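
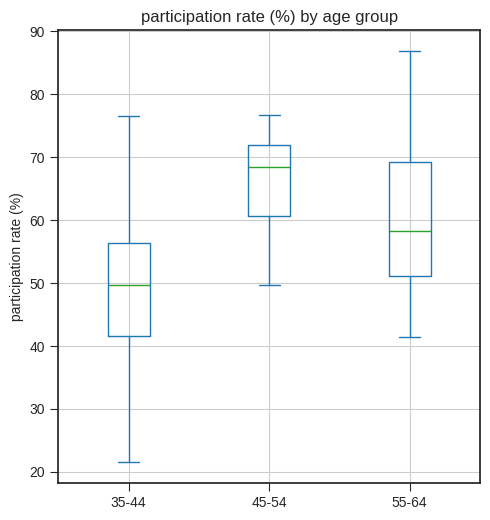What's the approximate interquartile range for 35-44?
Q3 ≈ 56, Q1 ≈ 42; IQR ≈ 14.

≈ 14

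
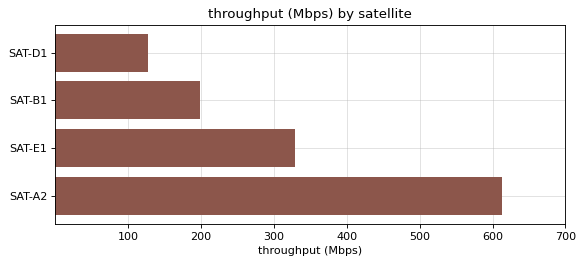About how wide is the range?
≈ 500

Max SAT-A2 ≈ 600, min SAT-D1 ≈ 100; range ≈ 500.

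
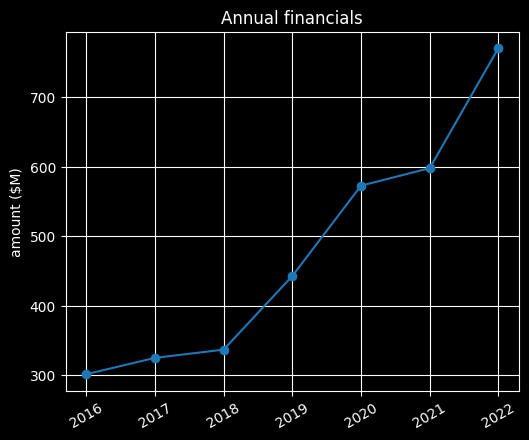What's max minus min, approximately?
Max 2022 ≈ 750, min 2016 ≈ 300; range ≈ 450.

≈ 450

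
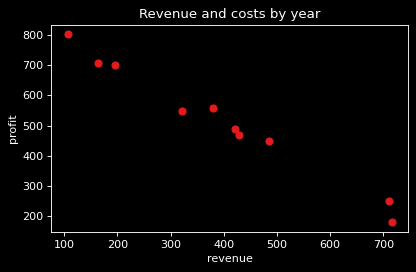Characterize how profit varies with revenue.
Points are negatively correlated; strong (|r| ≈ 1.0).

negative, strong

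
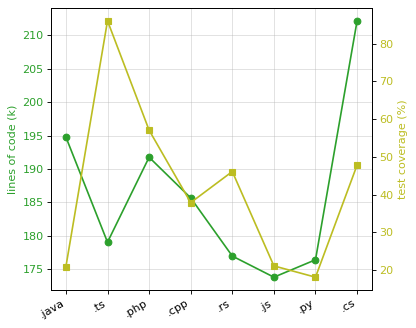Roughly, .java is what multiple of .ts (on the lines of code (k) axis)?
.java ≈ 195, .ts ≈ 180; 195/180 ≈ 1.08.

≈ 1.08×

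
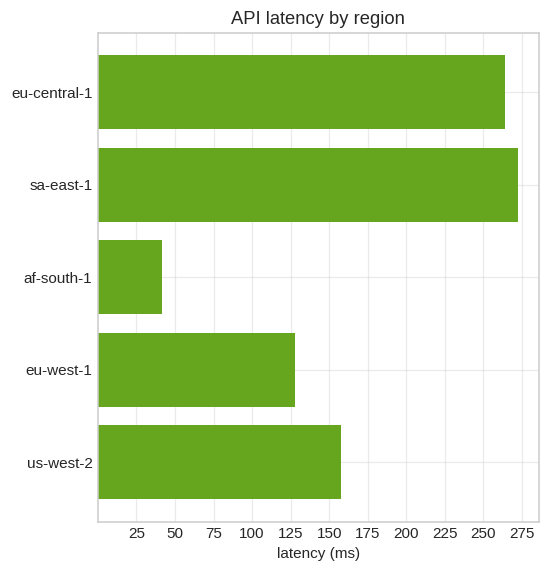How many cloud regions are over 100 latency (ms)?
4

Above 100: eu-central-1, sa-east-1, eu-west-1, us-west-2.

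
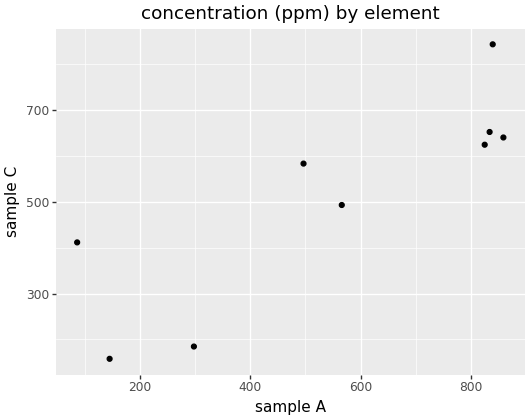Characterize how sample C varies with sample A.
positive, strong

Points are positively correlated; strong (|r| ≈ 0.8).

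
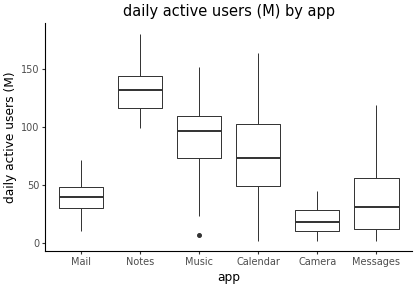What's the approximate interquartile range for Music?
Q3 ≈ 110, Q1 ≈ 70; IQR ≈ 40.

≈ 40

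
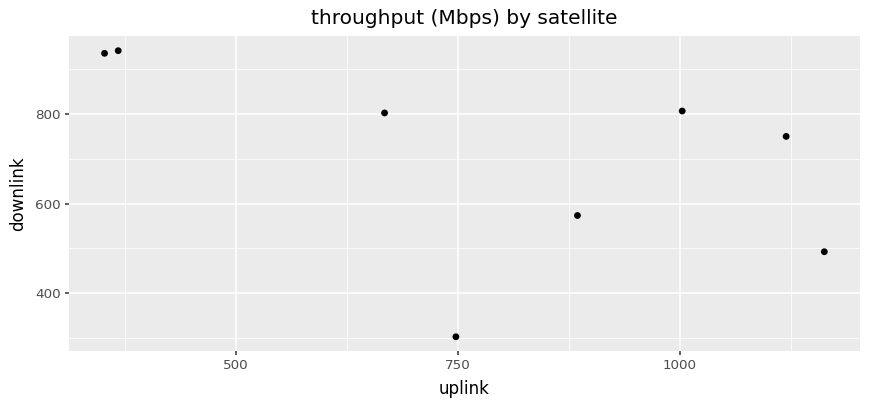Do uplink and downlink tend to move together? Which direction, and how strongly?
Points are negatively correlated; moderate (|r| ≈ 0.5).

negative, moderate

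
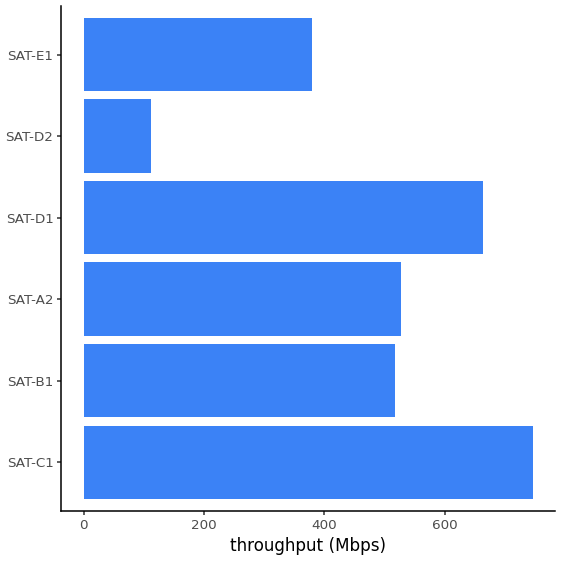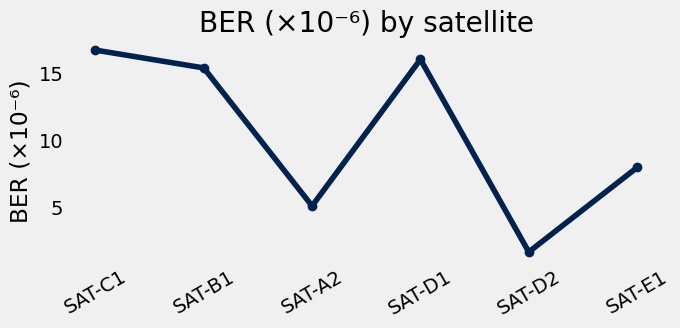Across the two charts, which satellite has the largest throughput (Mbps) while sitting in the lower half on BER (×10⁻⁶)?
Chart 2 median BER (×10⁻⁶) ≈ 12; below-median satellites: SAT-A2, SAT-D2, SAT-E1. Among those, SAT-A2 has the highest throughput (Mbps) (≈ 500).

SAT-A2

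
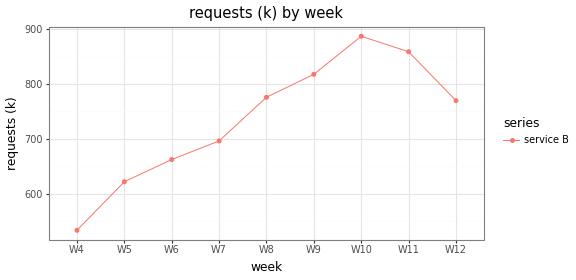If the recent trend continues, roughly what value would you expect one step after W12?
≈ 675

Last three: 900, 850, 750 → slope ≈ -75/step → next ≈ 675.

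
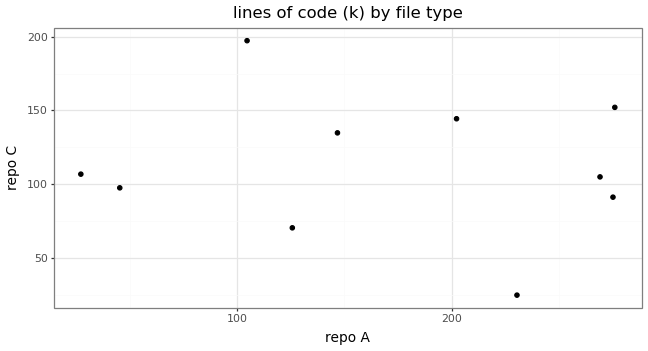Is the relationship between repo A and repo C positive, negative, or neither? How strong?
no clear correlation

Points are roughly uncorrelated; weak (|r| ≈ 0.1).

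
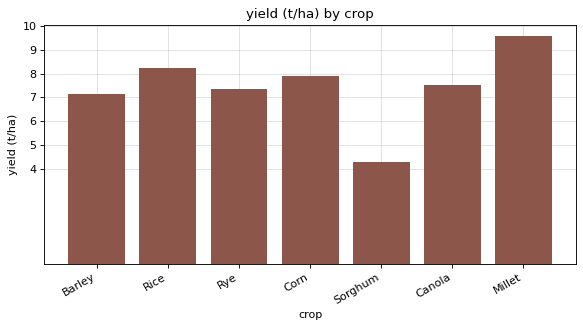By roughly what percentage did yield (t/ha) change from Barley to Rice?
≈ +14.3%

Barley ≈ 7, Rice ≈ 8; (8 − 7) / 7 ≈ +14.3%.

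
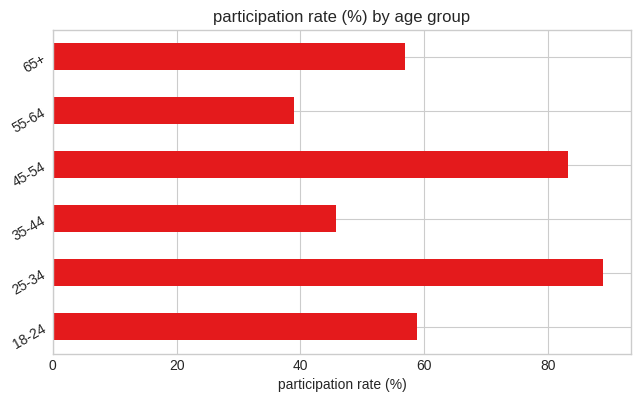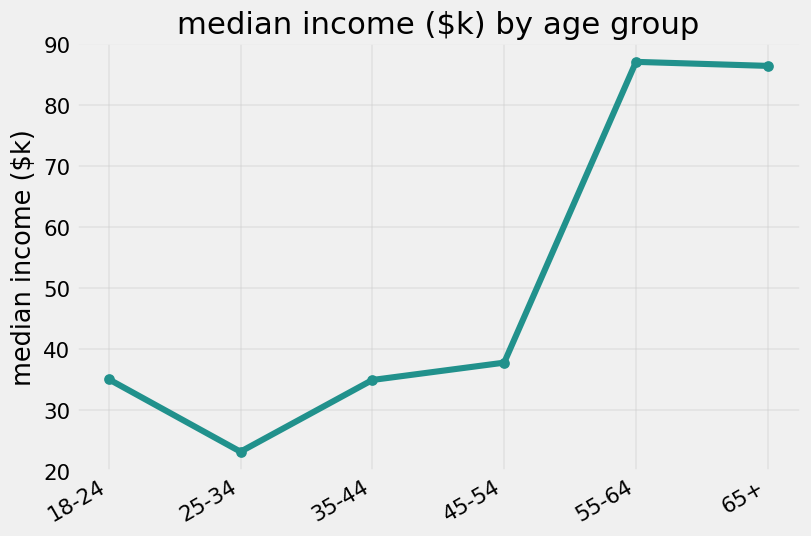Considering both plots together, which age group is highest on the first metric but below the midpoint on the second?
25-34

Chart 2 median median income ($k) ≈ 40; below-median age groups: 18-24, 25-34, 35-44. Among those, 25-34 has the highest participation rate (%) (≈ 90).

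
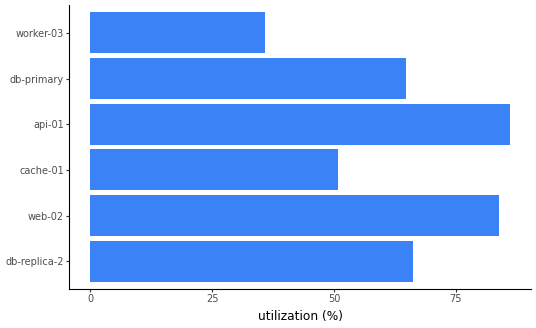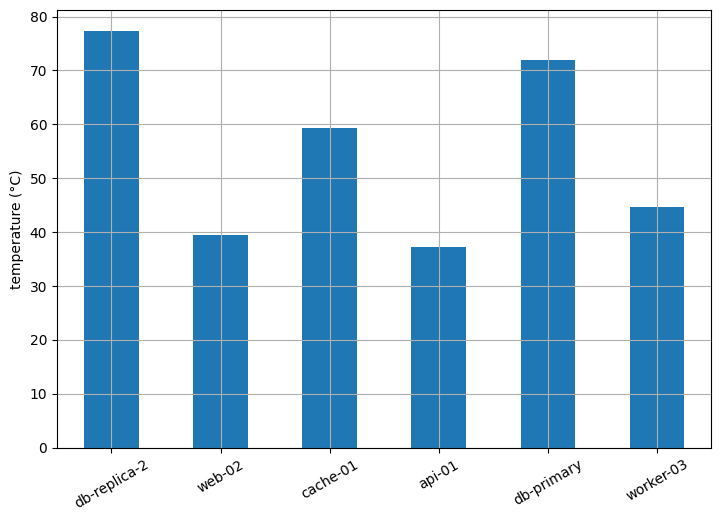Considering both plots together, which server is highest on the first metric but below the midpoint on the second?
api-01

Chart 2 median temperature (°C) ≈ 50; below-median servers: web-02, api-01, worker-03. Among those, api-01 has the highest utilization (%) (≈ 90).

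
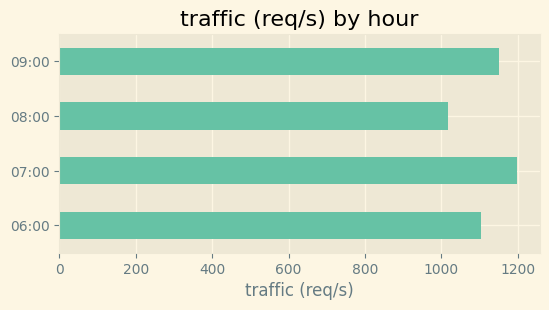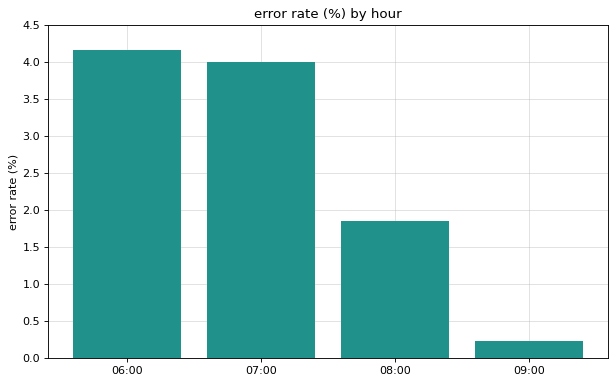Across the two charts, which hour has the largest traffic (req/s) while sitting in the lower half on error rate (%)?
Chart 2 median error rate (%) ≈ 3; below-median hours: 08:00, 09:00. Among those, 09:00 has the highest traffic (req/s) (≈ 1200).

09:00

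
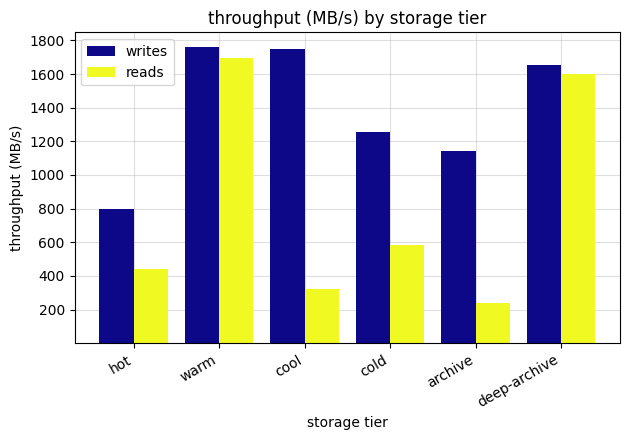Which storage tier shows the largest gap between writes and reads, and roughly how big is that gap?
cool, ≈ 1400 MB/s

cool: writes ≈ 1800, reads ≈ 400 → gap ≈ 1400. Next-largest (archive) is only ≈ 1000.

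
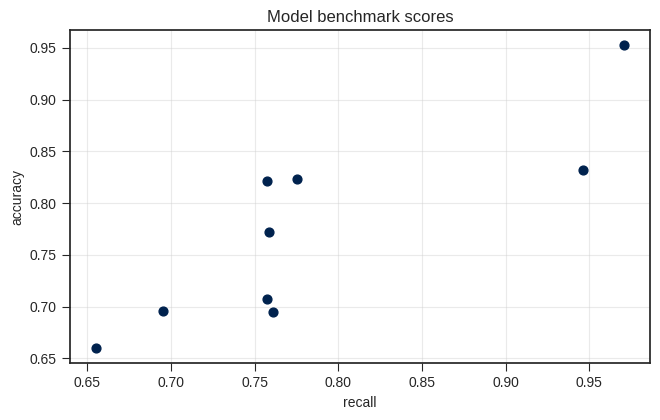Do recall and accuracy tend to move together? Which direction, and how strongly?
Points are positively correlated; strong (|r| ≈ 0.8).

positive, strong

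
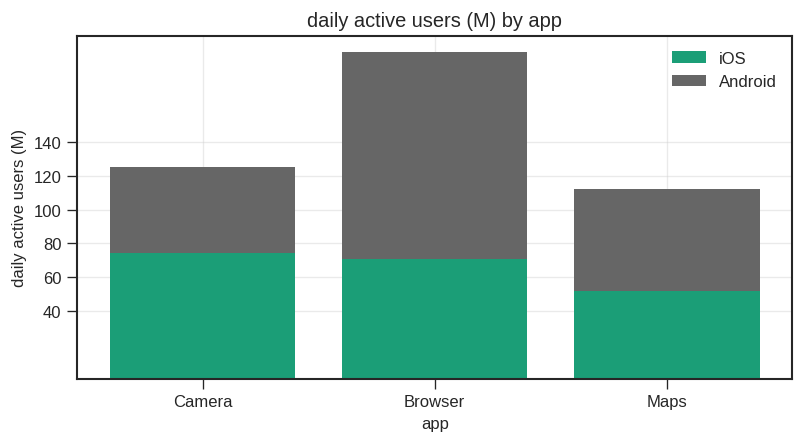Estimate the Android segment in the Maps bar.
Android top ≈ 120, bottom ≈ 60; segment ≈ 60.

≈ 60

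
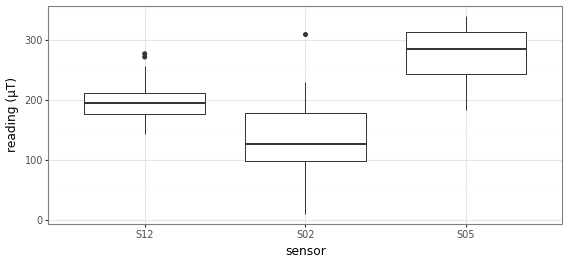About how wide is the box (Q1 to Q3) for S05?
Q3 ≈ 320, Q1 ≈ 240; IQR ≈ 80.

≈ 80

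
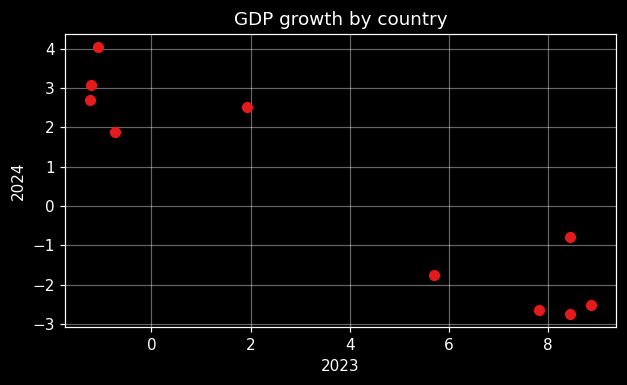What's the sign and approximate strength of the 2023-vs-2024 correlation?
negative, strong

Points are negatively correlated; strong (|r| ≈ 0.9).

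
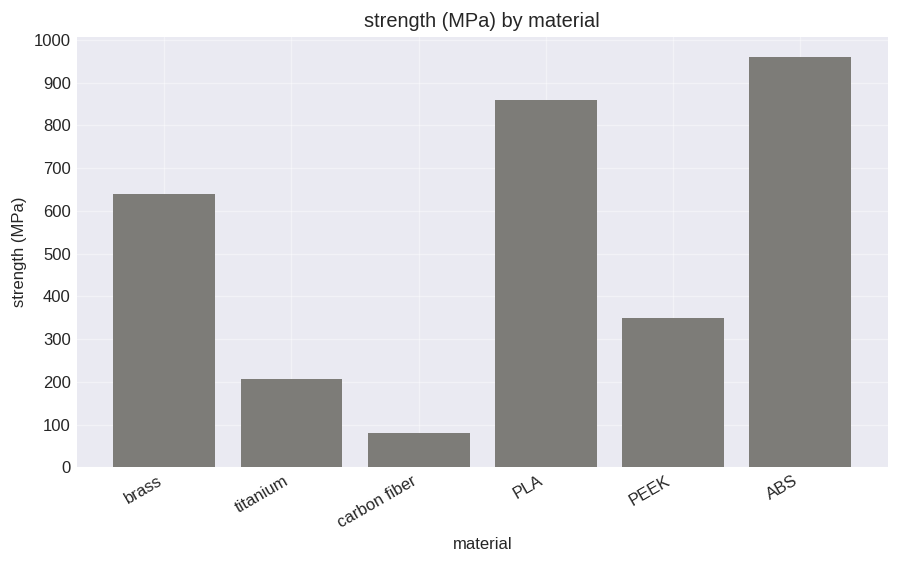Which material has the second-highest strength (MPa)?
PLA

Top 3: ABS ≈ 1000, PLA ≈ 900, brass ≈ 600.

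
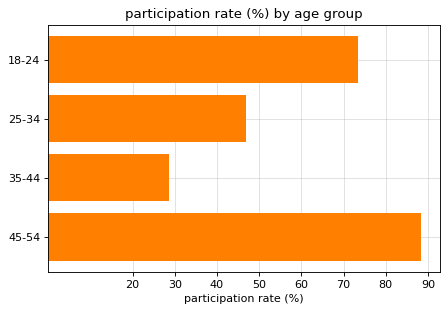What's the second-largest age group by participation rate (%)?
18-24

Top 3: 45-54 ≈ 90, 18-24 ≈ 70, 25-34 ≈ 50.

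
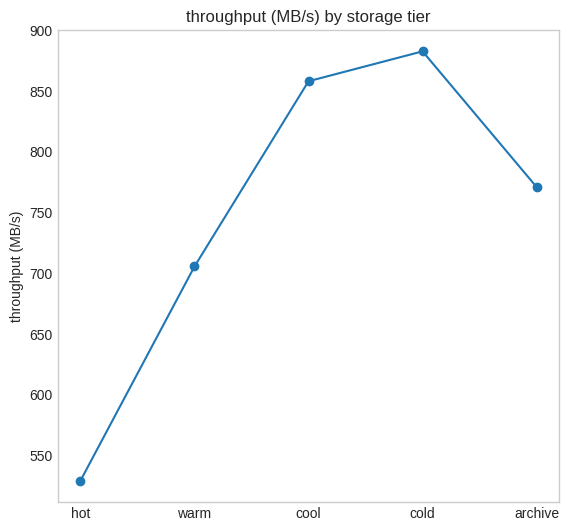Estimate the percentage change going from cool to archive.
≈ -11.8%

cool ≈ 850, archive ≈ 750; (750 − 850) / 850 ≈ -11.8%.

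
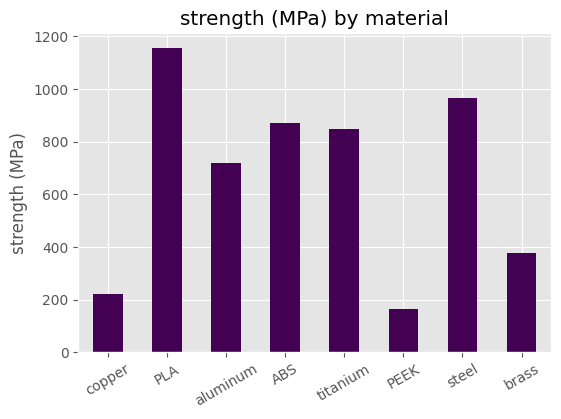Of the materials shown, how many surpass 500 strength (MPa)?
5

Above 500: PLA, aluminum, ABS, titanium, steel.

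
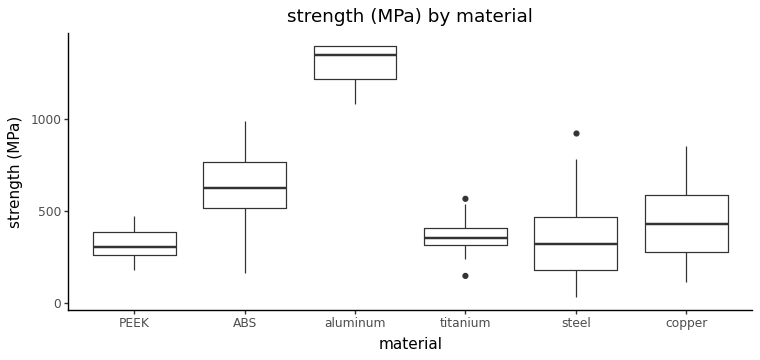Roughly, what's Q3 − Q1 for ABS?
≈ 300

Q3 ≈ 800, Q1 ≈ 500; IQR ≈ 300.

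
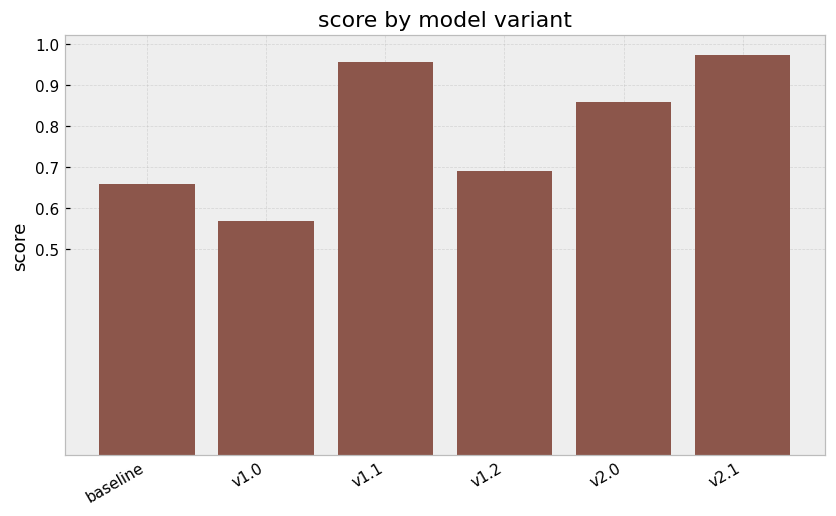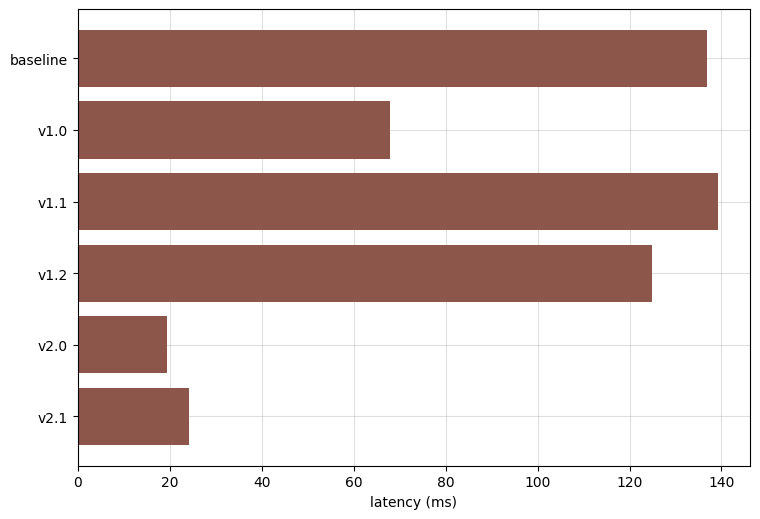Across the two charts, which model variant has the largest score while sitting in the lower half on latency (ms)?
Chart 2 median latency (ms) ≈ 100; below-median model variants: v1.0, v2.0, v2.1. Among those, v2.1 has the highest score (≈ 1).

v2.1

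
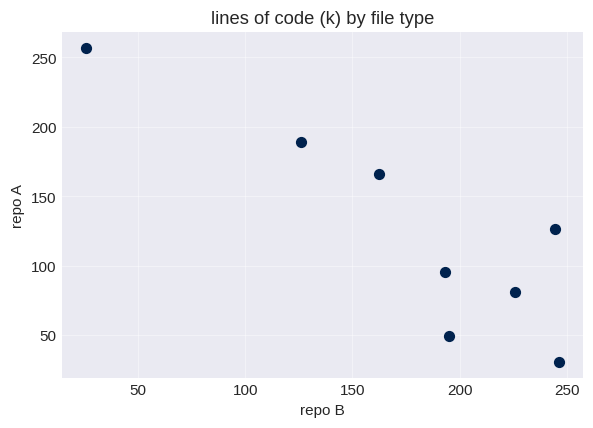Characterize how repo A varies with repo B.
negative, strong

Points are negatively correlated; strong (|r| ≈ 0.9).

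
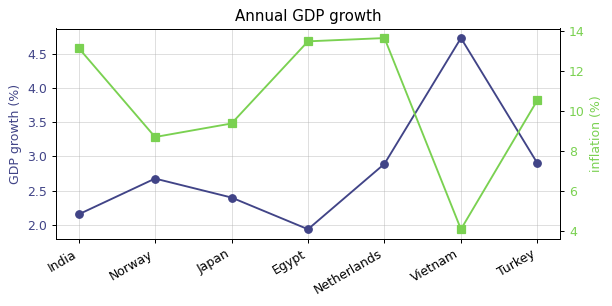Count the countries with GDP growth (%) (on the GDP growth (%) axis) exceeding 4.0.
1

Above 4.0: Vietnam.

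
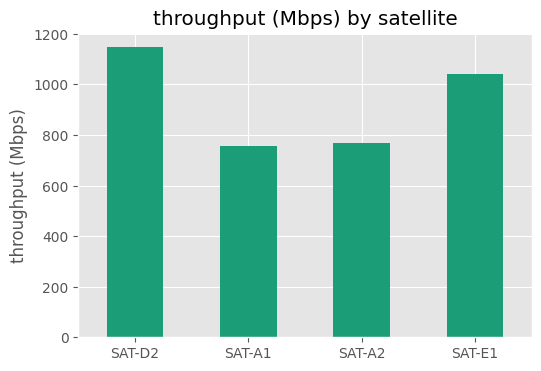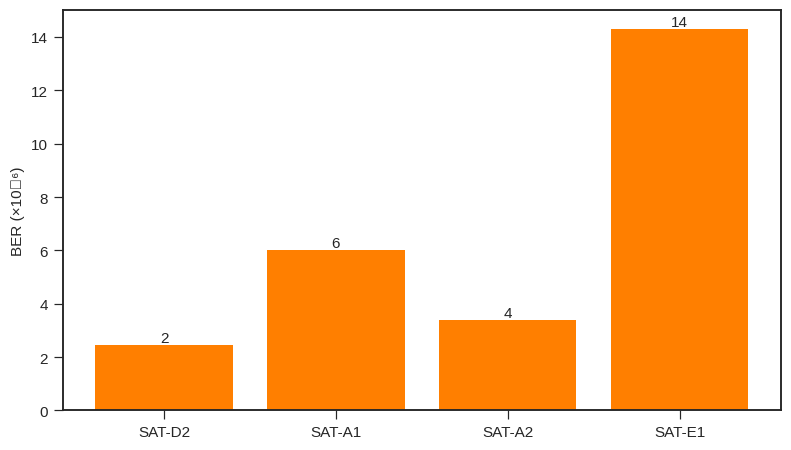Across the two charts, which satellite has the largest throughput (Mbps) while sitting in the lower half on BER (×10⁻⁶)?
SAT-D2

Chart 2 median BER (×10⁻⁶) ≈ 4; below-median satellites: SAT-D2, SAT-A2. Among those, SAT-D2 has the highest throughput (Mbps) (≈ 1200).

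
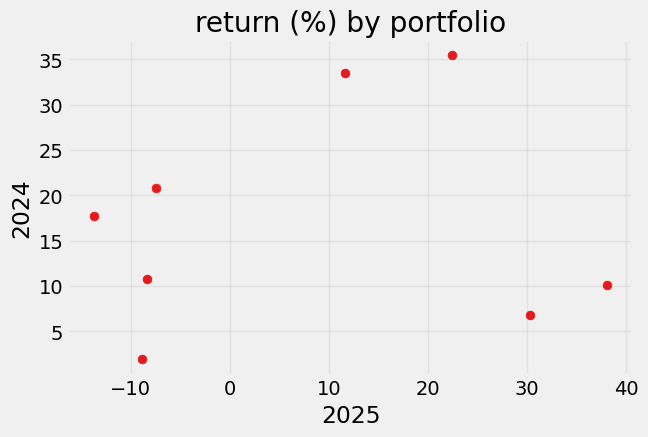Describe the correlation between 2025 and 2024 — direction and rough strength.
Points are roughly uncorrelated; weak (|r| ≈ 0.1).

no clear correlation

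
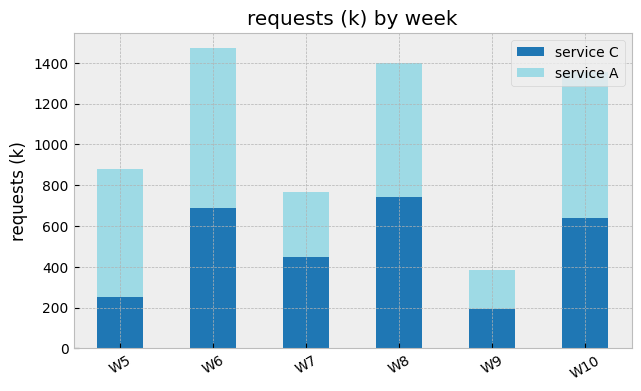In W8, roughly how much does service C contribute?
≈ 800

service C top ≈ 800, bottom ≈ 0; segment ≈ 800.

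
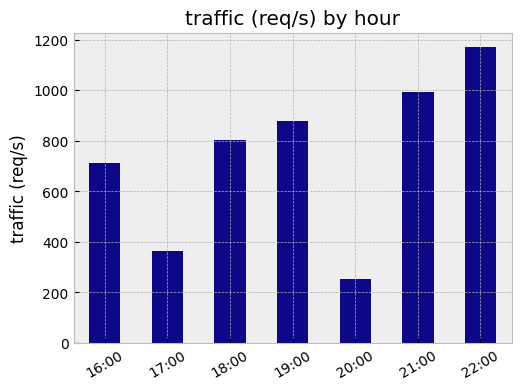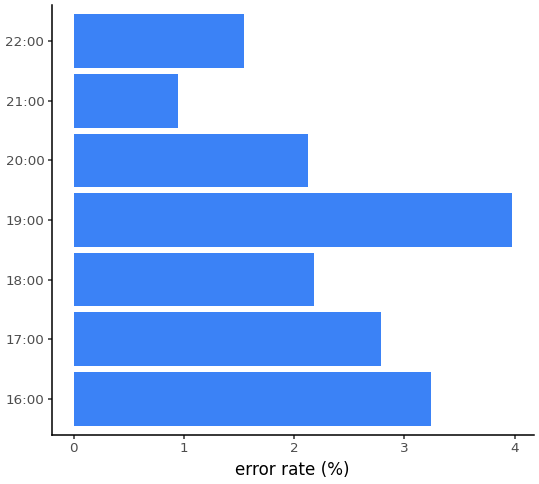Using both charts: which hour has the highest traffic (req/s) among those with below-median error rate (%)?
Chart 2 median error rate (%) ≈ 2; below-median hours: 20:00, 21:00, 22:00. Among those, 22:00 has the highest traffic (req/s) (≈ 1200).

22:00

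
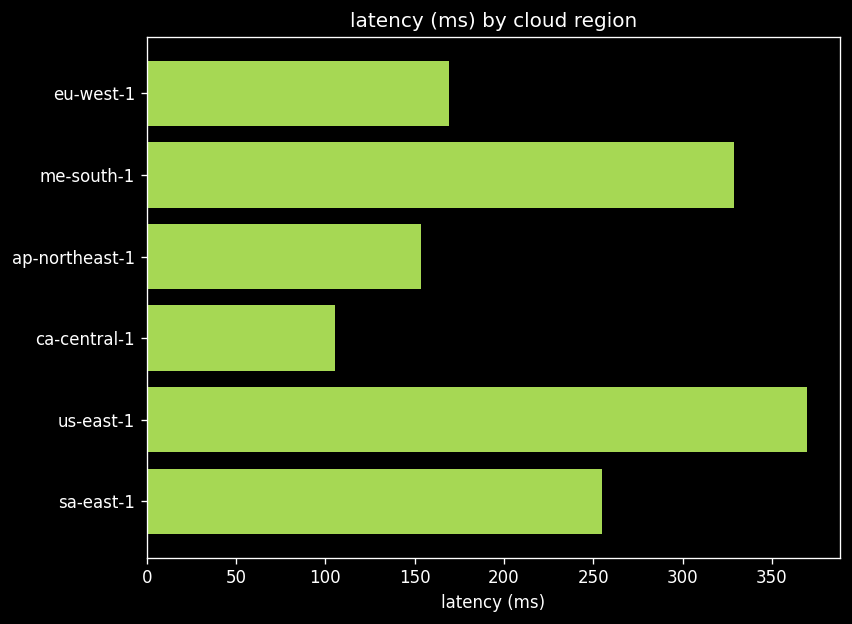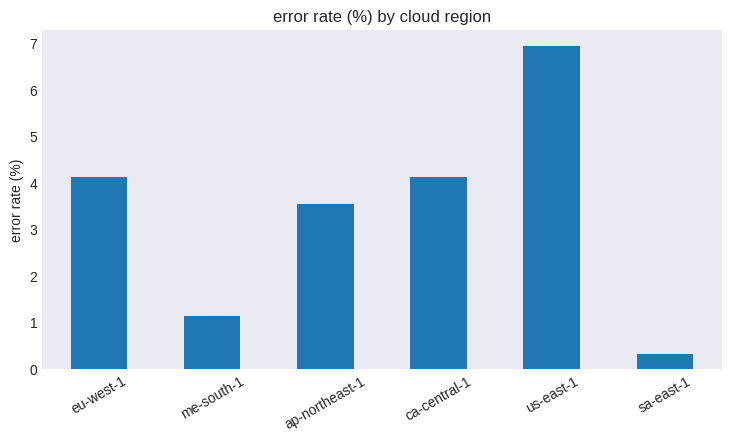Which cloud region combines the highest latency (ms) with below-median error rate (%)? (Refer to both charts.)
Chart 2 median error rate (%) ≈ 4; below-median cloud regions: me-south-1, ap-northeast-1, sa-east-1. Among those, me-south-1 has the highest latency (ms) (≈ 350).

me-south-1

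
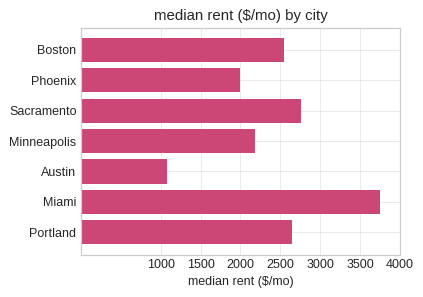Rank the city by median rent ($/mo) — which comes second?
Top 3: Miami ≈ 4000, Sacramento ≈ 3000, Portland ≈ 2500.

Sacramento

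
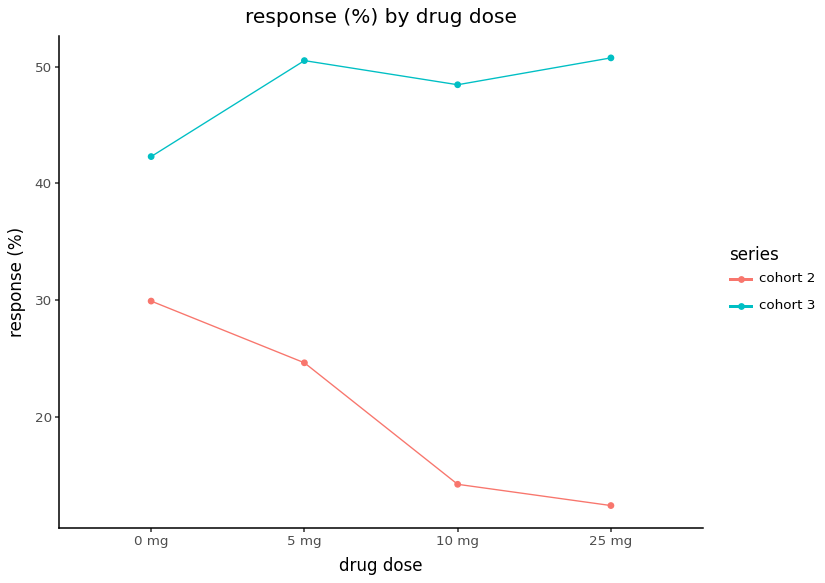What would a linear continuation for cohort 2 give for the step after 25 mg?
Last three: 25, 15, 10 → slope ≈ -7.5/step → next ≈ 2.5.

≈ 2.5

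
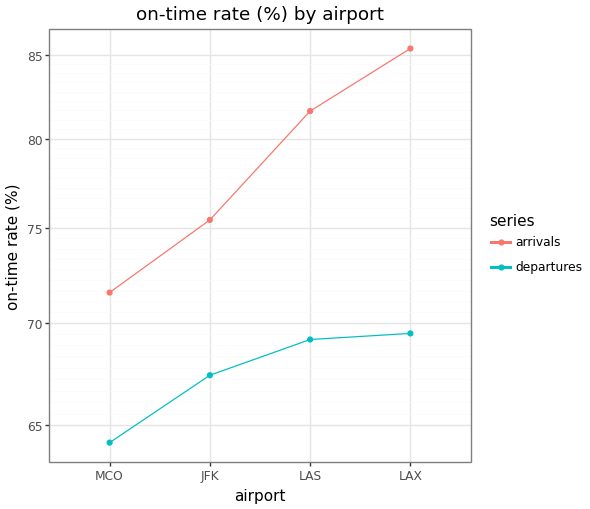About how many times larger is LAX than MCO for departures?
≈ 1.09×

LAX ≈ 70, MCO ≈ 64; 70/64 ≈ 1.09.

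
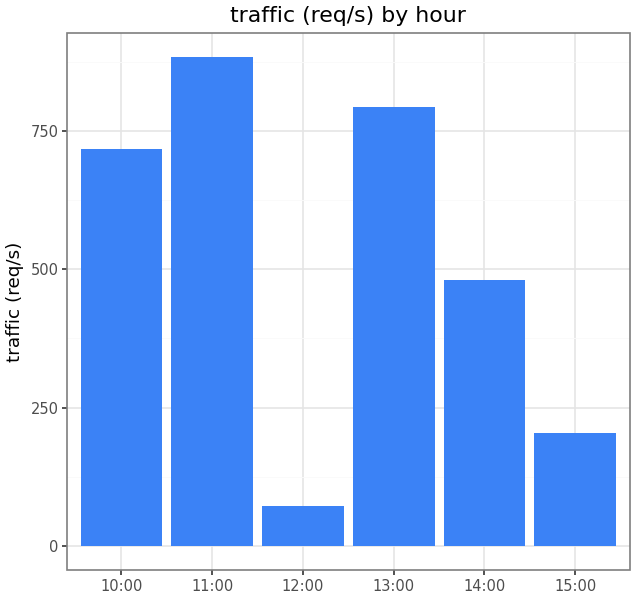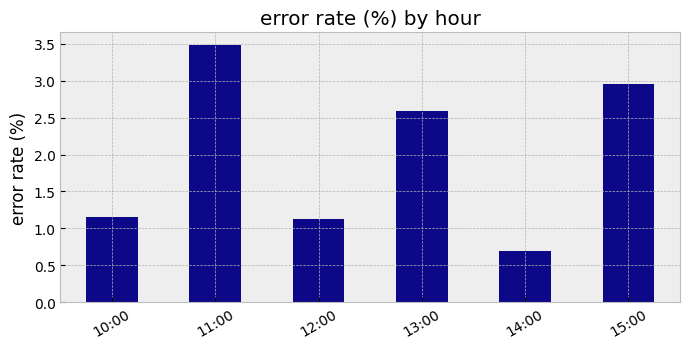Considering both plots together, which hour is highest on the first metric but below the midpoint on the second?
Chart 2 median error rate (%) ≈ 2; below-median hours: 10:00, 12:00, 14:00. Among those, 10:00 has the highest traffic (req/s) (≈ 700).

10:00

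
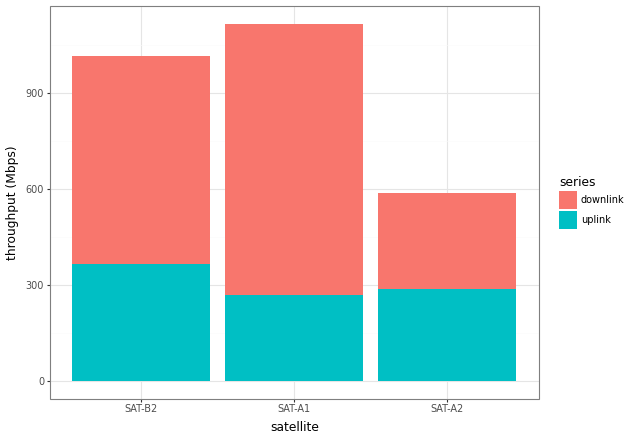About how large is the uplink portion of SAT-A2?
≈ 300

uplink top ≈ 300, bottom ≈ 0; segment ≈ 300.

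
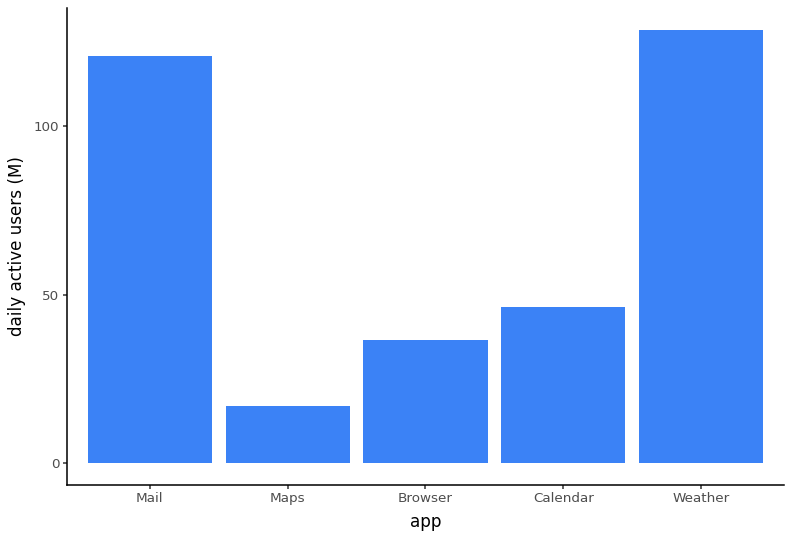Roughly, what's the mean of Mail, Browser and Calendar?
≈ 67

(120 + 40 + 40) / 3 ≈ 67.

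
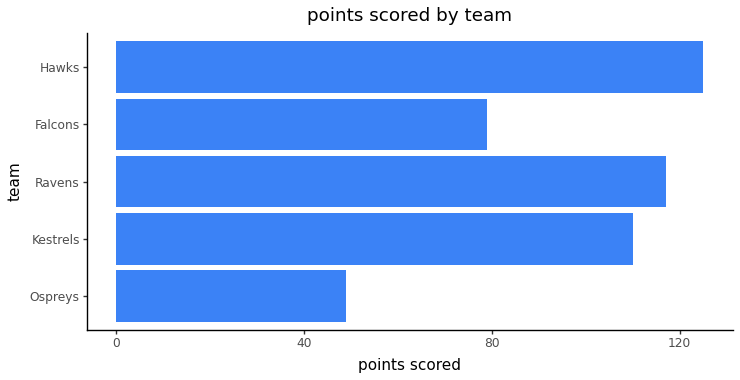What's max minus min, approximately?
Max Hawks ≈ 120, min Ospreys ≈ 40; range ≈ 80.

≈ 80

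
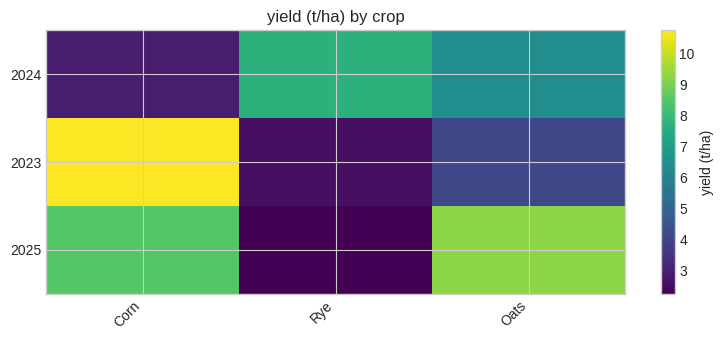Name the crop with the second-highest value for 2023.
Oats

Top 3 for 2023: Corn ≈ 11, Oats ≈ 4, Rye ≈ 3.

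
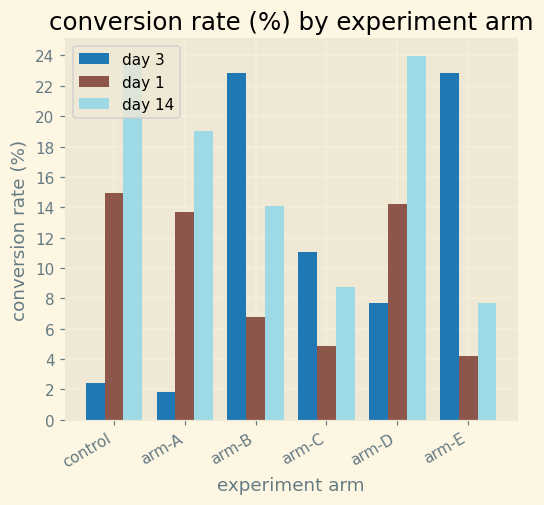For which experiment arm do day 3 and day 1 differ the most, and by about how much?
arm-E: day 3 ≈ 22, day 1 ≈ 4 → gap ≈ 18. Next-largest (arm-B) is only ≈ 16.

arm-E, ≈ 18 %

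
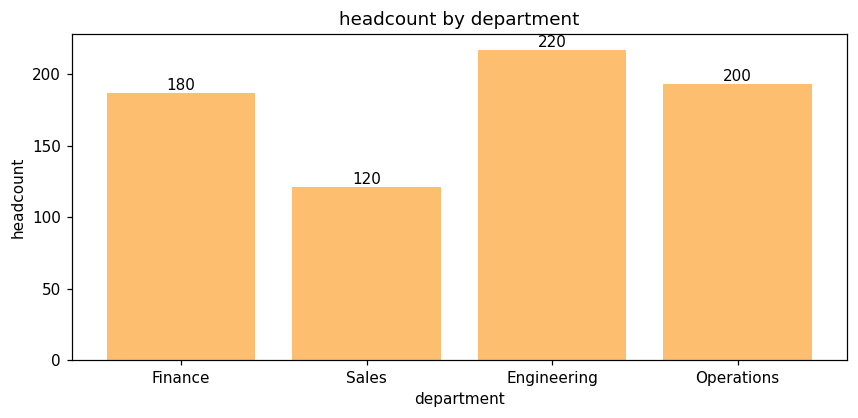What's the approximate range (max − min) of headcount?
≈ 100

Max Engineering ≈ 220, min Sales ≈ 120; range ≈ 100.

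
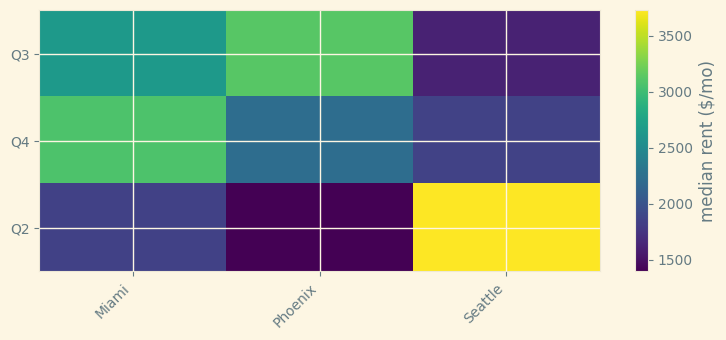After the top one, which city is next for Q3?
Top 3 for Q3: Phoenix ≈ 3200, Miami ≈ 2600, Seattle ≈ 1600.

Miami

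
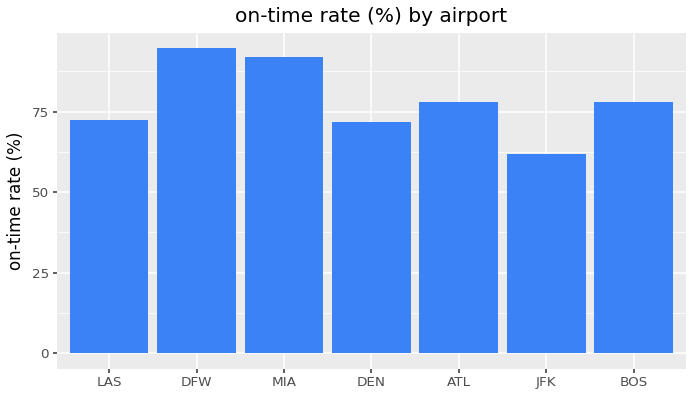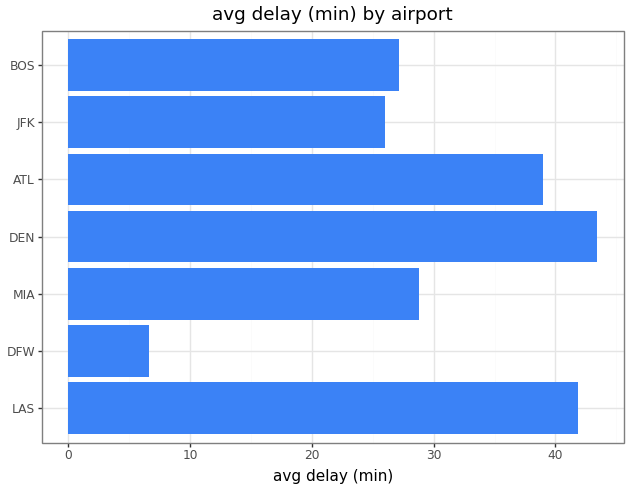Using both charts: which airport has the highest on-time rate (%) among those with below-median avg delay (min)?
Chart 2 median avg delay (min) ≈ 30; below-median airports: DFW, JFK, BOS. Among those, DFW has the highest on-time rate (%) (≈ 90).

DFW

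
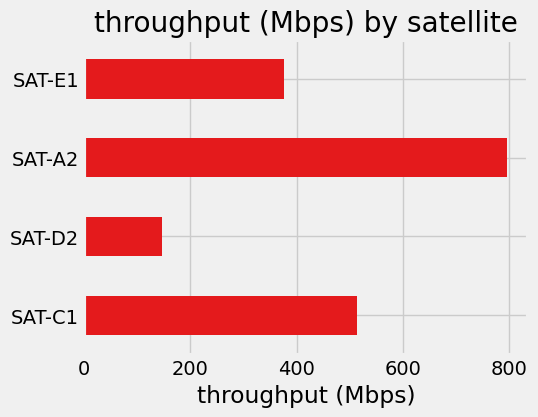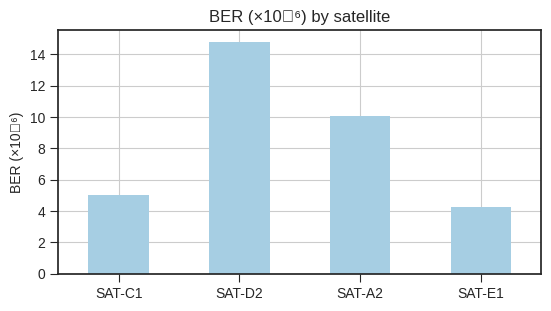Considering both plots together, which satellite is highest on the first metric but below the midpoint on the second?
SAT-C1

Chart 2 median BER (×10⁻⁶) ≈ 8; below-median satellites: SAT-C1, SAT-E1. Among those, SAT-C1 has the highest throughput (Mbps) (≈ 500).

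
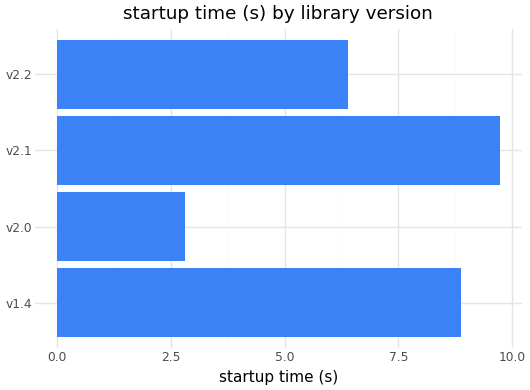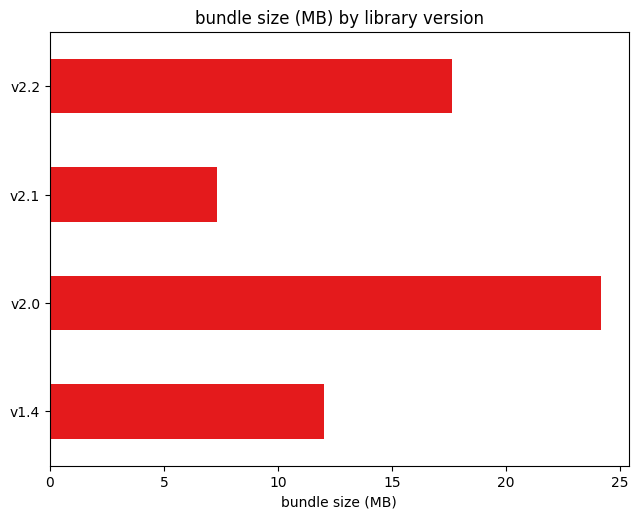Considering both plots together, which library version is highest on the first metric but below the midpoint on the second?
Chart 2 median bundle size (MB) ≈ 15; below-median library versions: v1.4, v2.1. Among those, v2.1 has the highest startup time (s) (≈ 10).

v2.1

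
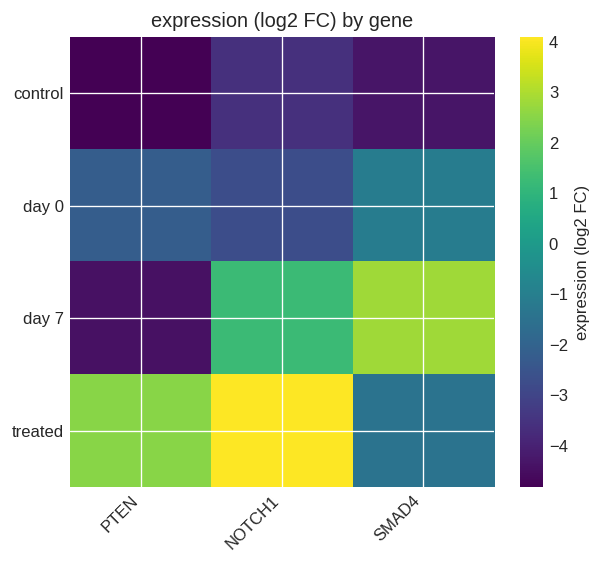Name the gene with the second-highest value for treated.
Top 3 for treated: NOTCH1 ≈ 4, PTEN ≈ 2, SMAD4 ≈ -1.

PTEN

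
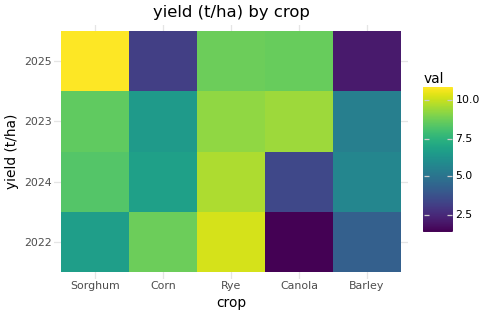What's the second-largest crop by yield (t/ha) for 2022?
Corn

Top 3 for 2022: Rye ≈ 10, Corn ≈ 9, Sorghum ≈ 7.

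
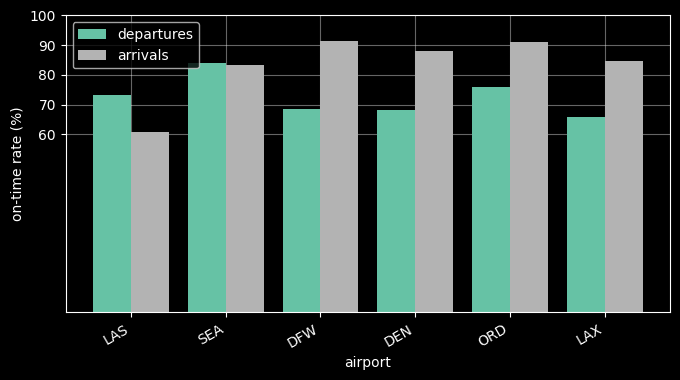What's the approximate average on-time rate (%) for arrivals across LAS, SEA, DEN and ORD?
≈ 80

(60 + 80 + 90 + 90) / 4 ≈ 80.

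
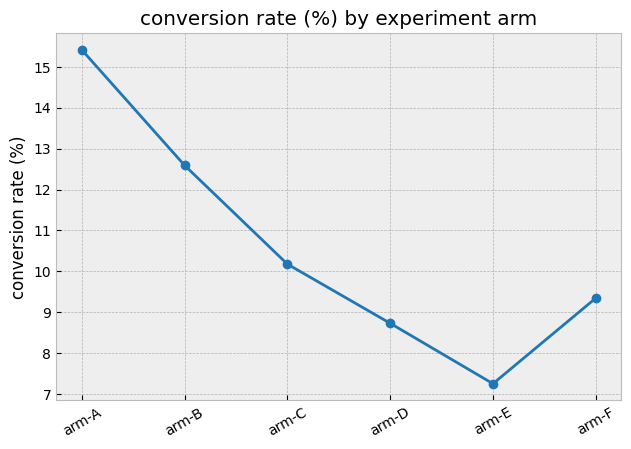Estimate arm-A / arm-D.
arm-A ≈ 15, arm-D ≈ 9; 15/9 ≈ 1.67.

≈ 1.67×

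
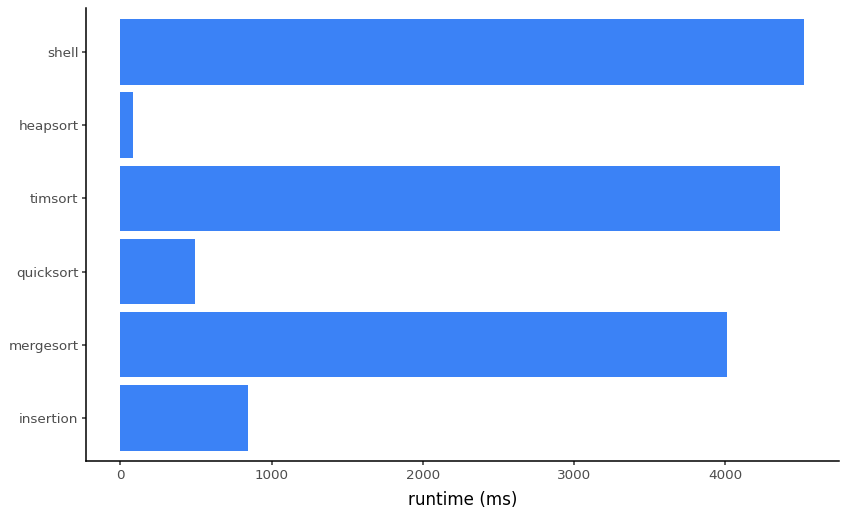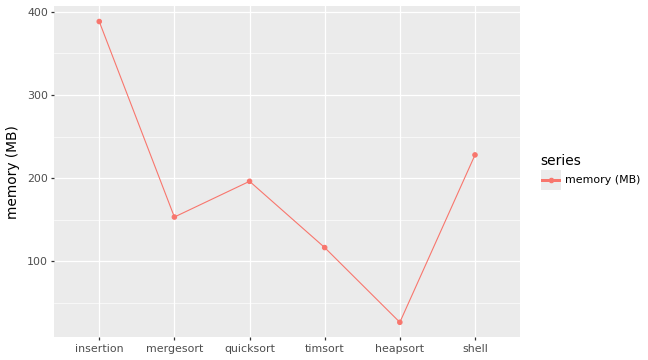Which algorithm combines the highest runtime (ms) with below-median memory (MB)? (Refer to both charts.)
Chart 2 median memory (MB) ≈ 150; below-median algorithms: mergesort, timsort, heapsort. Among those, timsort has the highest runtime (ms) (≈ 4500).

timsort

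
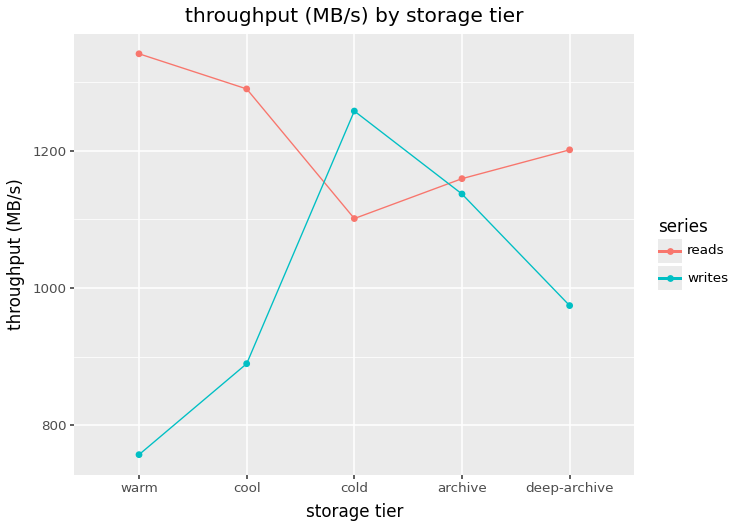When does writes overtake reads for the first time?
cold

cool: writes ≈ 900 vs reads ≈ 1300 (not yet); cold: writes ≈ 1250 vs reads ≈ 1100 (first crossover).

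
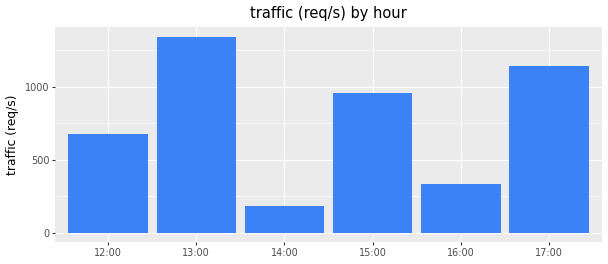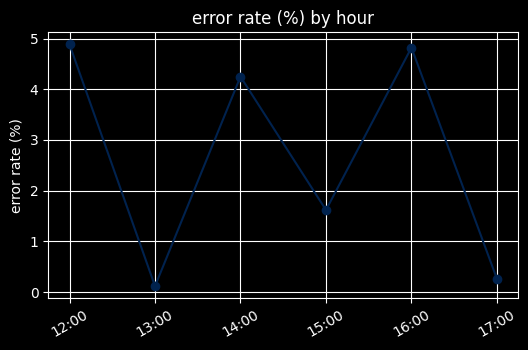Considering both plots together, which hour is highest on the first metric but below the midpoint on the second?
13:00

Chart 2 median error rate (%) ≈ 3; below-median hours: 13:00, 15:00, 17:00. Among those, 13:00 has the highest traffic (req/s) (≈ 1400).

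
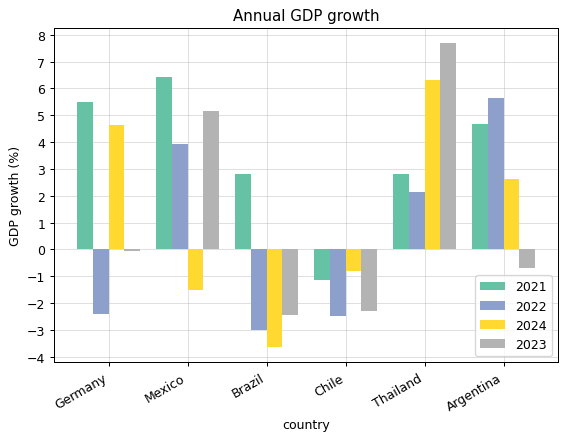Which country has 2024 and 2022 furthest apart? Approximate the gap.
Germany: 2024 ≈ 5, 2022 ≈ -2 → gap ≈ 7. Next-largest (Mexico) is only ≈ 6.

Germany, ≈ 7 %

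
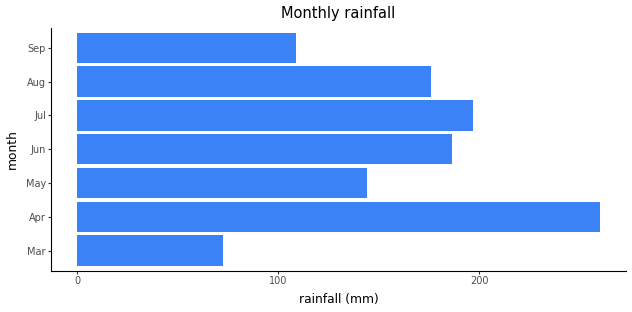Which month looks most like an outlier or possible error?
Mar

Mar ≈ 75; the rest sit between ≈ 100 and ≈ 250.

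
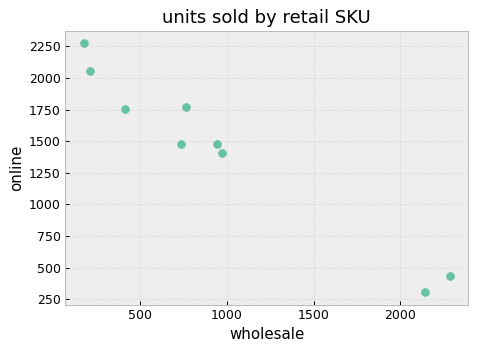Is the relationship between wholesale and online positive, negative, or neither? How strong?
Points are negatively correlated; strong (|r| ≈ 1.0).

negative, strong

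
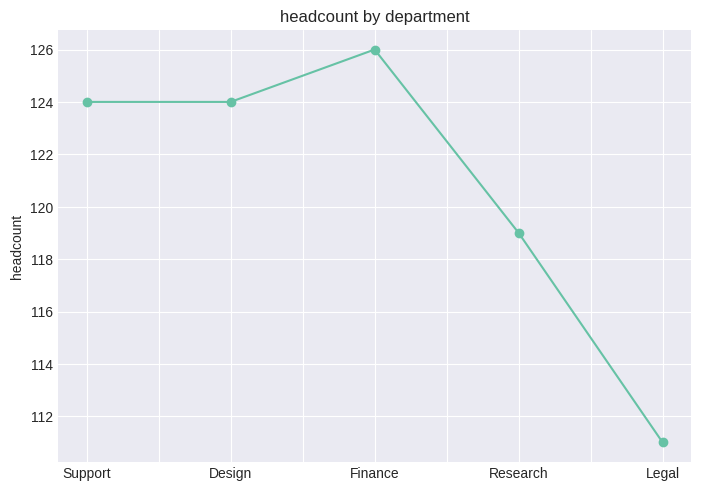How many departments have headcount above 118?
4

Above 118: Support, Design, Finance, Research.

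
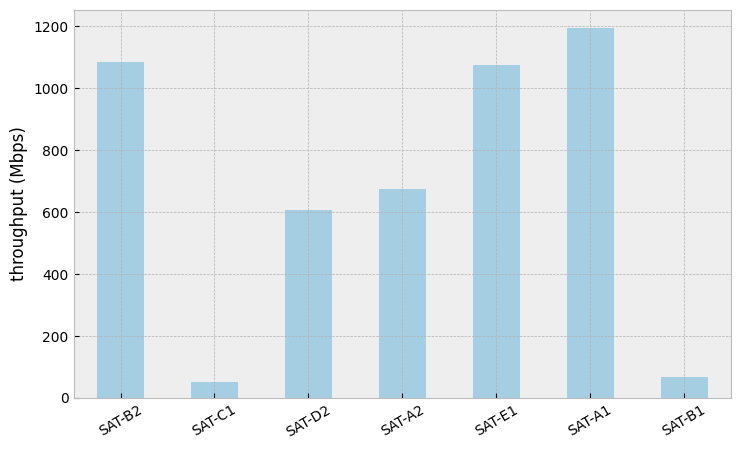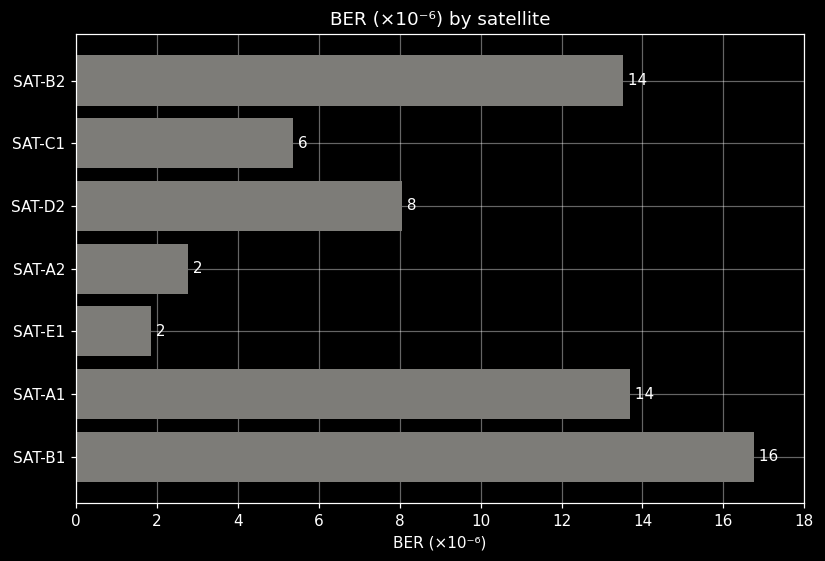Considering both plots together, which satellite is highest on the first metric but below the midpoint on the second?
SAT-E1

Chart 2 median BER (×10⁻⁶) ≈ 8; below-median satellites: SAT-C1, SAT-A2, SAT-E1. Among those, SAT-E1 has the highest throughput (Mbps) (≈ 1000).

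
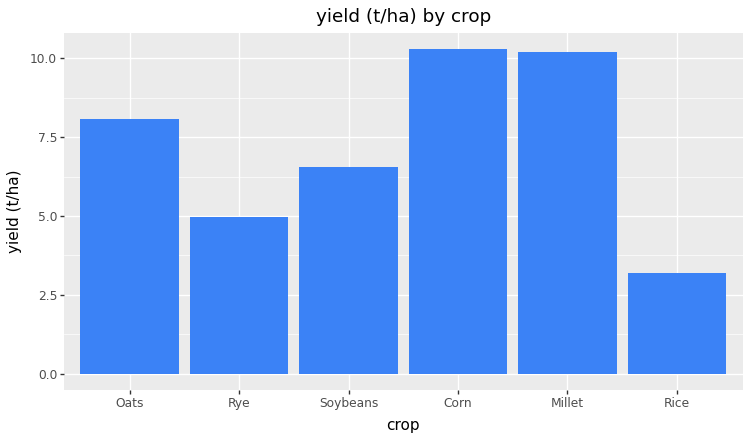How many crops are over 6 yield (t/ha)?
Above 6: Oats, Soybeans, Corn, Millet.

4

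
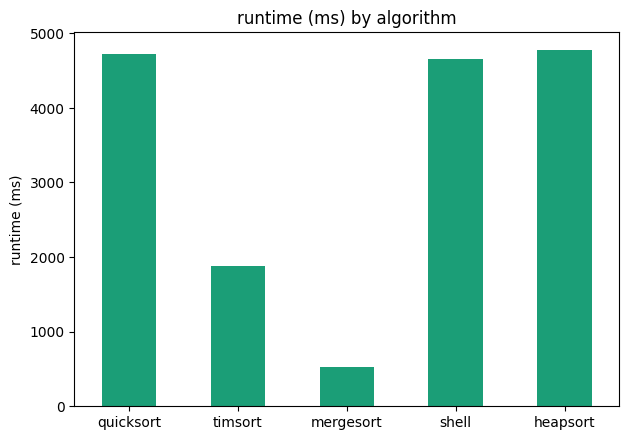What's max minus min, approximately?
Max heapsort ≈ 5000, min mergesort ≈ 500; range ≈ 4500.

≈ 4500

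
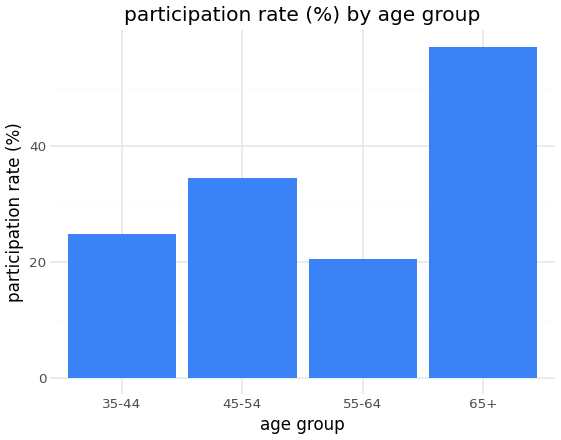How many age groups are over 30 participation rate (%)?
Above 30: 45-54, 65+.

2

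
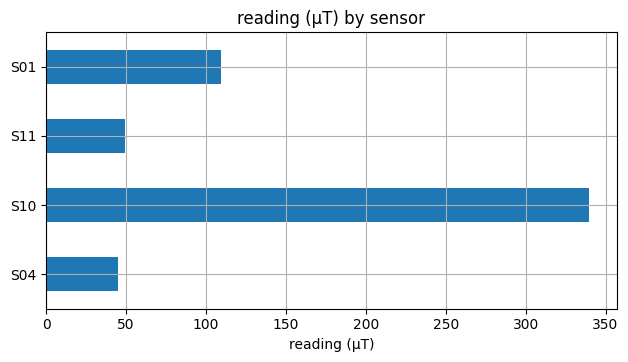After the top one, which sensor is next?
Top 3: S10 ≈ 350, S01 ≈ 100, S11 ≈ 50.

S01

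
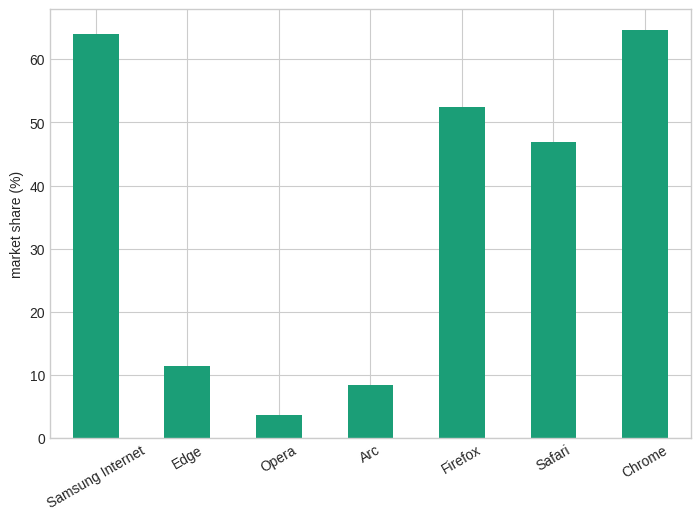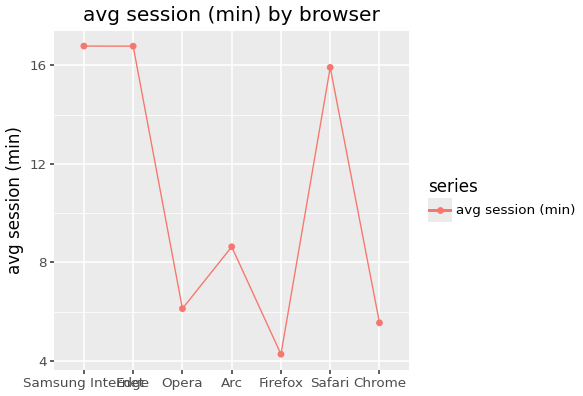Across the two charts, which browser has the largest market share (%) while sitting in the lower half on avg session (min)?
Chart 2 median avg session (min) ≈ 8; below-median browsers: Opera, Firefox, Chrome. Among those, Chrome has the highest market share (%) (≈ 60).

Chrome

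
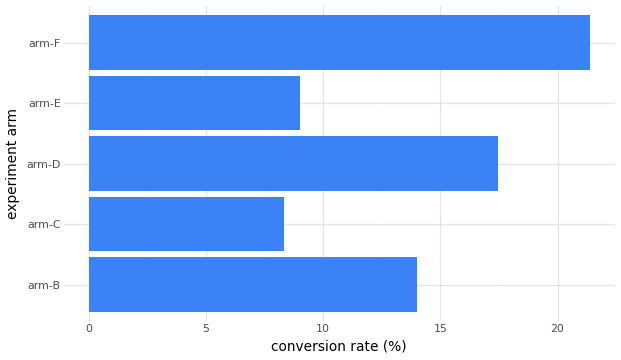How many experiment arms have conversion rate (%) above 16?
Above 16: arm-D, arm-F.

2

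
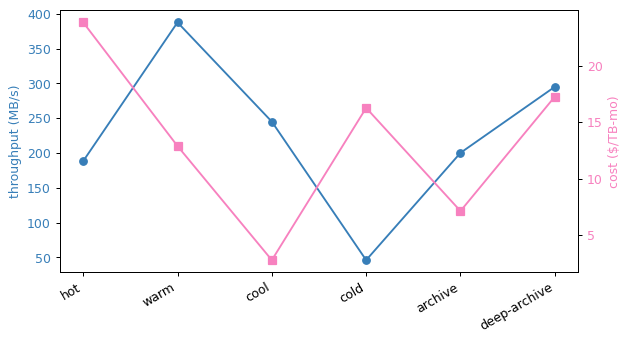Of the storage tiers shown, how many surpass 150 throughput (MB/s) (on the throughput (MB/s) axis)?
Above 150: hot, warm, cool, archive, deep-archive.

5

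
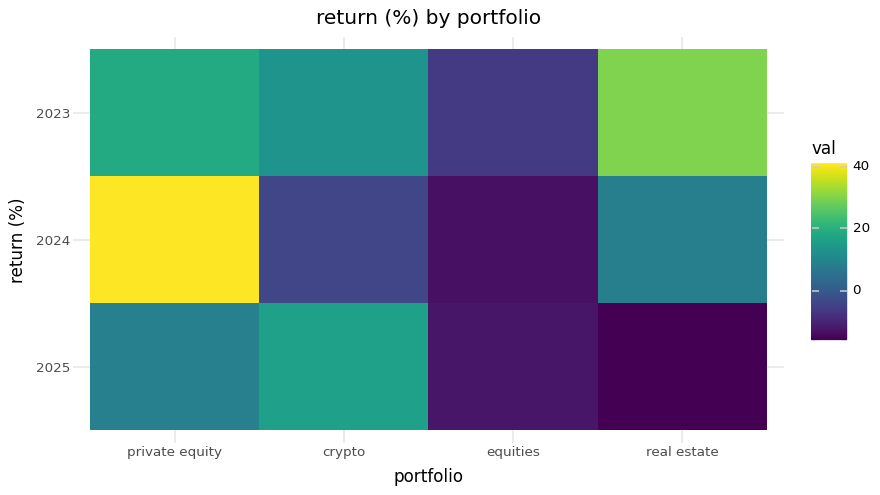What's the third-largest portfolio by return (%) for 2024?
Top 4 for 2024: private equity ≈ 40, real estate ≈ 10, crypto ≈ -5, equities ≈ -15.

crypto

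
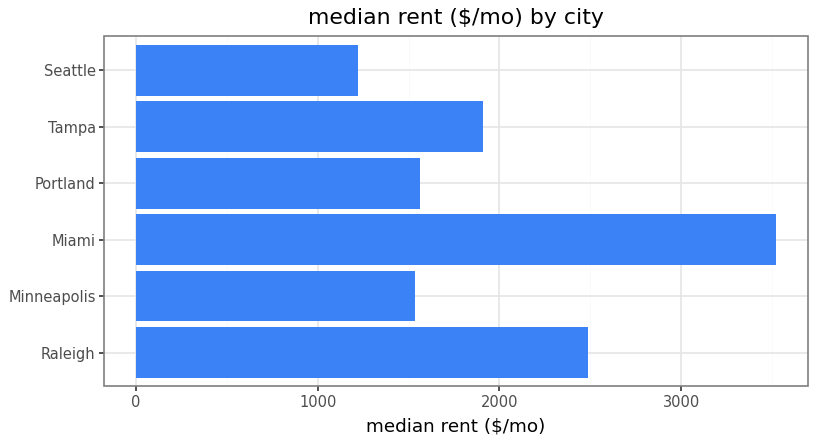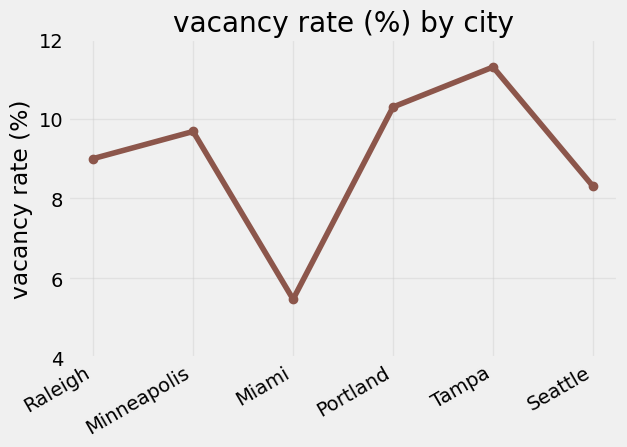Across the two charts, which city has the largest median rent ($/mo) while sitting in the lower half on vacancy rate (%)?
Miami

Chart 2 median vacancy rate (%) ≈ 10; below-median cities: Raleigh, Miami, Seattle. Among those, Miami has the highest median rent ($/mo) (≈ 3500).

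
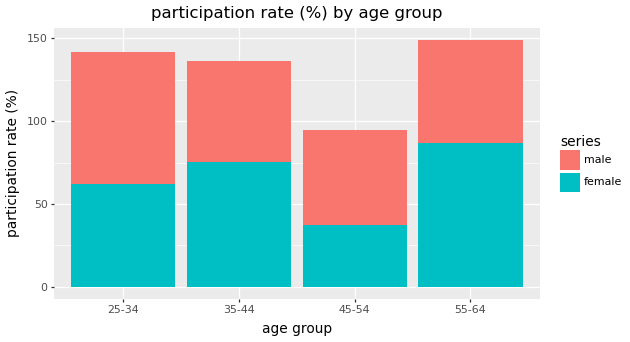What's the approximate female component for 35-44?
female top ≈ 80, bottom ≈ 0; segment ≈ 80.

≈ 80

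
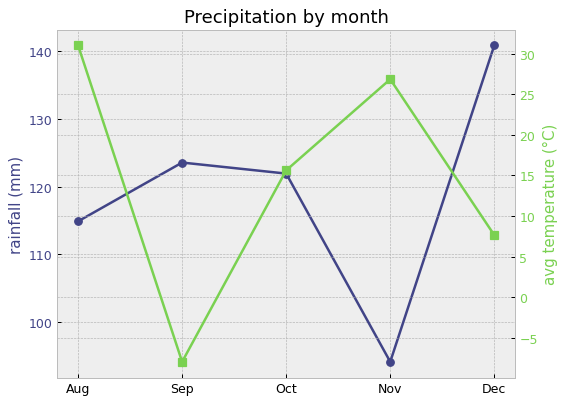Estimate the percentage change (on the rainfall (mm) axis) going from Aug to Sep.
Aug ≈ 115, Sep ≈ 125; (125 − 115) / 115 ≈ +8.7%.

≈ +8.7%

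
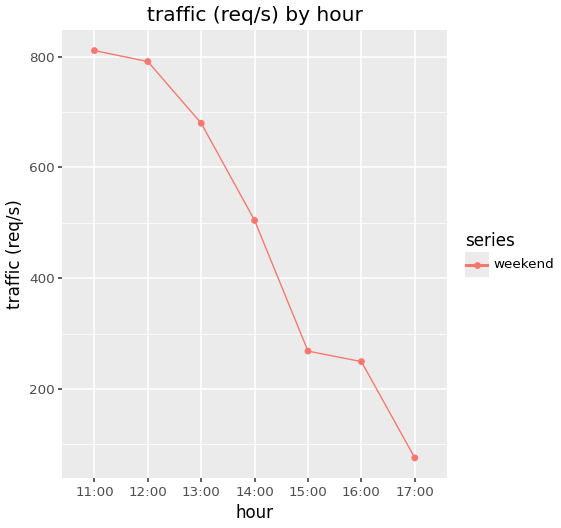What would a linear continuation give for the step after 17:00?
≈ 0

Last three: 300, 200, 100 → slope ≈ -100/step → next ≈ 0.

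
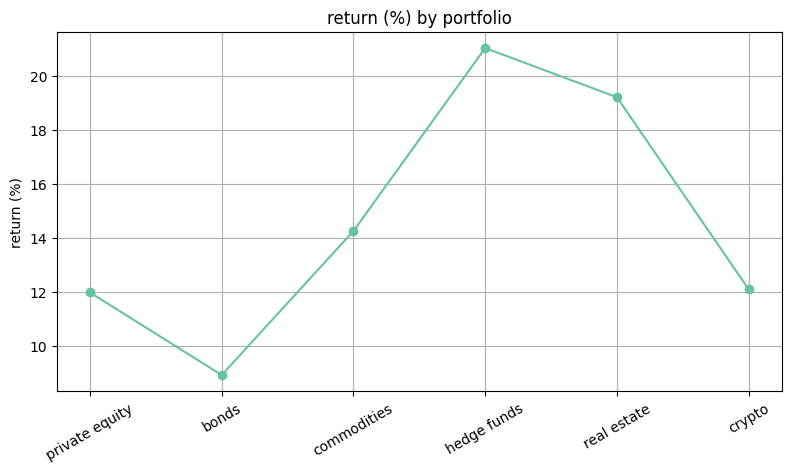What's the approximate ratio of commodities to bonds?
≈ 1.75×

commodities ≈ 14, bonds ≈ 8; 14/8 ≈ 1.75.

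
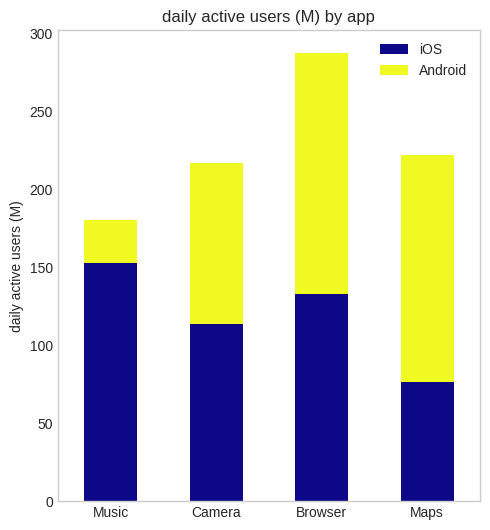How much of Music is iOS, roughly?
iOS top ≈ 150, bottom ≈ 0; segment ≈ 150.

≈ 150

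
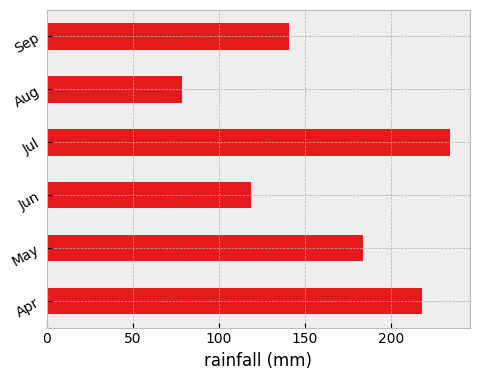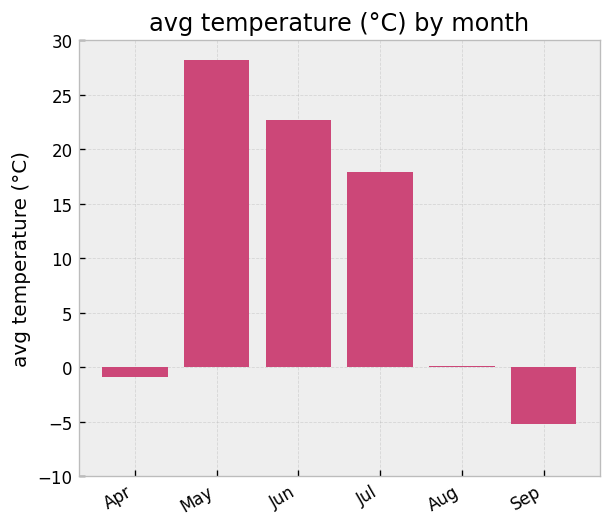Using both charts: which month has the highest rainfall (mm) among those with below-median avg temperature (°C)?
Chart 2 median avg temperature (°C) ≈ 10; below-median months: Apr, Aug, Sep. Among those, Apr has the highest rainfall (mm) (≈ 225).

Apr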